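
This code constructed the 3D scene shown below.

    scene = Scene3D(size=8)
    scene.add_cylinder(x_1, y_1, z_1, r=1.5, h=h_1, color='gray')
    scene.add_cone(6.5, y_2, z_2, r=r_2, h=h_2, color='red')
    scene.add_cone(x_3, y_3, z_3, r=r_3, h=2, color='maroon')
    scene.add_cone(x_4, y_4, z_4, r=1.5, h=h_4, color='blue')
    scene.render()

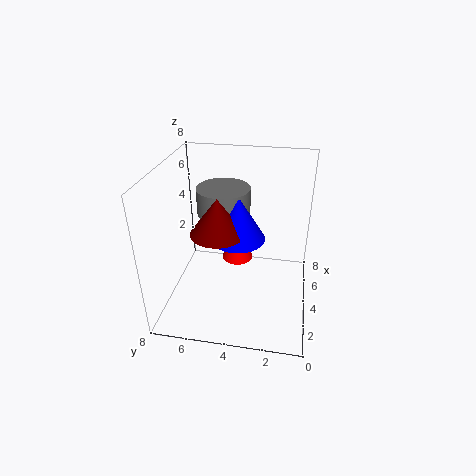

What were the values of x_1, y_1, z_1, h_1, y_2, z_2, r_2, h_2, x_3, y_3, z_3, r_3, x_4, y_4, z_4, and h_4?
x_1 = 5; y_1 = 5; z_1 = 5; h_1 = 1.5; y_2 = 4.5; z_2 = 1; r_2 = 1; h_2 = 2.5; x_3 = 3.5; y_3 = 5; z_3 = 4.5; r_3 = 1.5; x_4 = 4; y_4 = 4; z_4 = 4; h_4 = 2.5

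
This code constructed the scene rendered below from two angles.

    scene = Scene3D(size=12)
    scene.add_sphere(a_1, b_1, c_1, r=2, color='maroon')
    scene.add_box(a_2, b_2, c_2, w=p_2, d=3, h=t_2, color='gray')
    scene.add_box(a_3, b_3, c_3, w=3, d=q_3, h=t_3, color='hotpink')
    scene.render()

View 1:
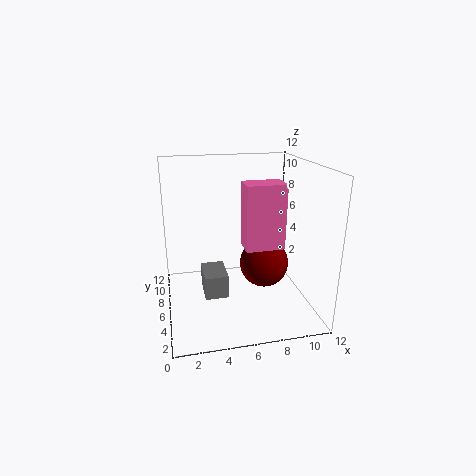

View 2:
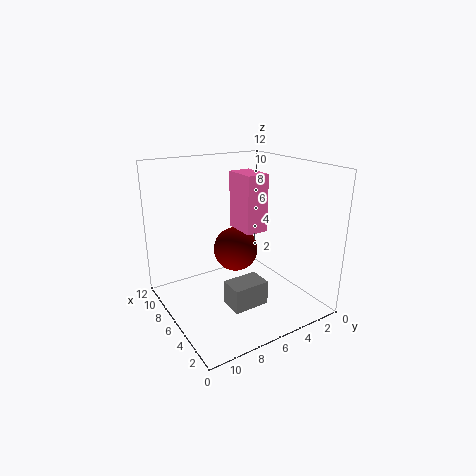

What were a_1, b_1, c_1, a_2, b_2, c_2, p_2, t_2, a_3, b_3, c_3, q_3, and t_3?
a_1 = 8, b_1 = 5, c_1 = 4, a_2 = 3, b_2 = 5, c_2 = 1, p_2 = 2, t_2 = 2, a_3 = 6, b_3 = 3, c_3 = 6, q_3 = 2, t_3 = 5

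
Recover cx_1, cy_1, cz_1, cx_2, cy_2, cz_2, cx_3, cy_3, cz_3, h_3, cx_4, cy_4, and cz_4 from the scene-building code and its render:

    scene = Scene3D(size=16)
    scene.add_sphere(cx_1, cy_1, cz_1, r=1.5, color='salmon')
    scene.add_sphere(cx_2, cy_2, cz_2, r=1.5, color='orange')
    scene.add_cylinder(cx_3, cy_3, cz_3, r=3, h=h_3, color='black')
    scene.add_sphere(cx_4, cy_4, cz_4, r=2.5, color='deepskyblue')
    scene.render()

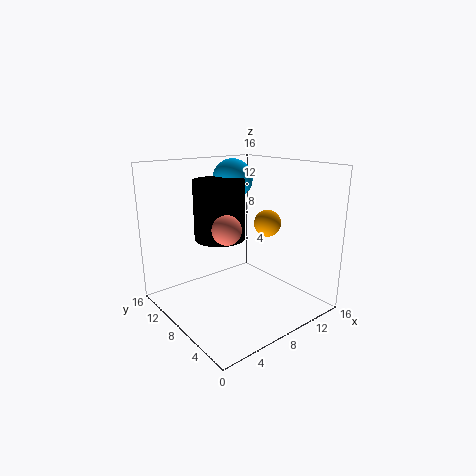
cx_1 = 5, cy_1 = 6, cz_1 = 10, cx_2 = 11, cy_2 = 6.5, cz_2 = 9.5, cx_3 = 8, cy_3 = 11.5, cz_3 = 7, h_3 = 7, cx_4 = 11.5, cy_4 = 13.5, cz_4 = 13.5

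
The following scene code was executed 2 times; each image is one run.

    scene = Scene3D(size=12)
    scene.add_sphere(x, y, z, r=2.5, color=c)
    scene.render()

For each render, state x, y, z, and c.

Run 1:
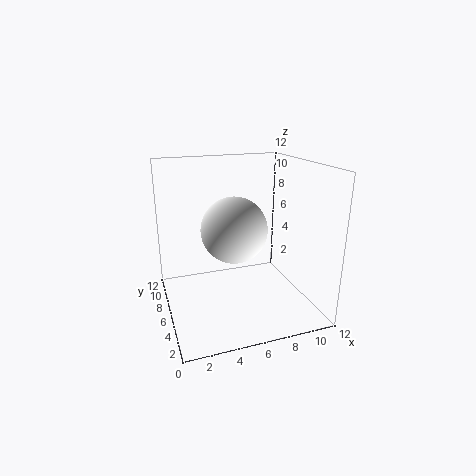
x = 5, y = 4, z = 7.5, c = 'white'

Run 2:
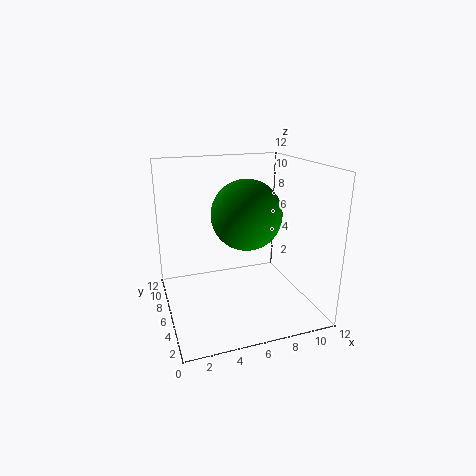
x = 5.5, y = 2.75, z = 9, c = 'green'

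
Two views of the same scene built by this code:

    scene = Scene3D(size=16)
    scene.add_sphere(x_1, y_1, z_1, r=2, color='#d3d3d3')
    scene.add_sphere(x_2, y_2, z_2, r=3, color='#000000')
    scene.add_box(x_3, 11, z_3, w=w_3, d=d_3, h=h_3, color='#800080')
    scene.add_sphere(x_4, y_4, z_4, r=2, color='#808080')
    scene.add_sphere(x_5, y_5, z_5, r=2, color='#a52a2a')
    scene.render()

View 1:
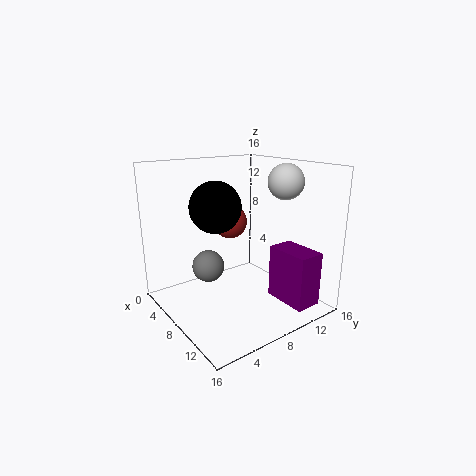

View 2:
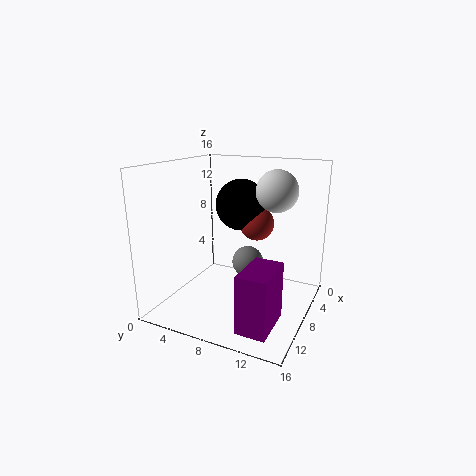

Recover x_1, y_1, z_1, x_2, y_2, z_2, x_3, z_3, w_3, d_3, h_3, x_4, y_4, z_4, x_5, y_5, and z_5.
x_1 = 10
y_1 = 13
z_1 = 14
x_2 = 5
y_2 = 7
z_2 = 11
x_3 = 10
z_3 = 1
w_3 = 5
d_3 = 3
h_3 = 6
x_4 = 3
y_4 = 7
z_4 = 3
x_5 = 5
y_5 = 9
z_5 = 9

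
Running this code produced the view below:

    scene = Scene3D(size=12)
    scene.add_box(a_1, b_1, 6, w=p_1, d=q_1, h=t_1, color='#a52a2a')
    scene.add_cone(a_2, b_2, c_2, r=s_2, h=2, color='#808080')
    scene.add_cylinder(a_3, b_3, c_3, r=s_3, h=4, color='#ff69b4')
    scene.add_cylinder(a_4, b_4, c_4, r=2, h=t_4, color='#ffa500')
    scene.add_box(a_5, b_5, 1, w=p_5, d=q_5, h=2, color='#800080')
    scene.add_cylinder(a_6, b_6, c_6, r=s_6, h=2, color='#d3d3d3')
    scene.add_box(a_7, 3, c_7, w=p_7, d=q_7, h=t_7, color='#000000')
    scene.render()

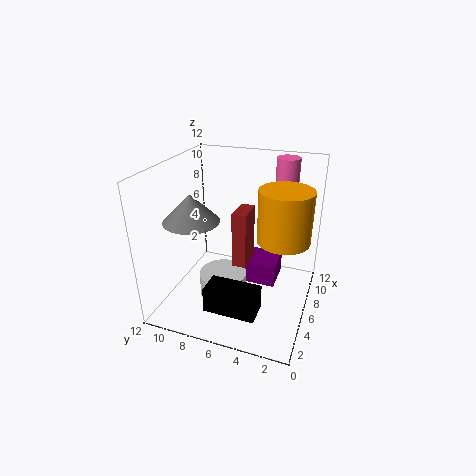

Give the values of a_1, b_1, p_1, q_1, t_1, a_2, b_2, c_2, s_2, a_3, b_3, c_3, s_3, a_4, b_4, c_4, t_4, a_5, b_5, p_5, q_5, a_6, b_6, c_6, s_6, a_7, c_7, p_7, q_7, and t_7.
a_1 = 2
b_1 = 4
p_1 = 2
q_1 = 1
t_1 = 4
a_2 = 2
b_2 = 8
c_2 = 9
s_2 = 2
a_3 = 10
b_3 = 3
c_3 = 8
s_3 = 1
a_4 = 5
b_4 = 2
c_4 = 7
t_4 = 4
a_5 = 7
b_5 = 3
p_5 = 3
q_5 = 3
a_6 = 5
b_6 = 7
c_6 = 1
s_6 = 2
a_7 = 1
c_7 = 2
p_7 = 2
q_7 = 4
t_7 = 2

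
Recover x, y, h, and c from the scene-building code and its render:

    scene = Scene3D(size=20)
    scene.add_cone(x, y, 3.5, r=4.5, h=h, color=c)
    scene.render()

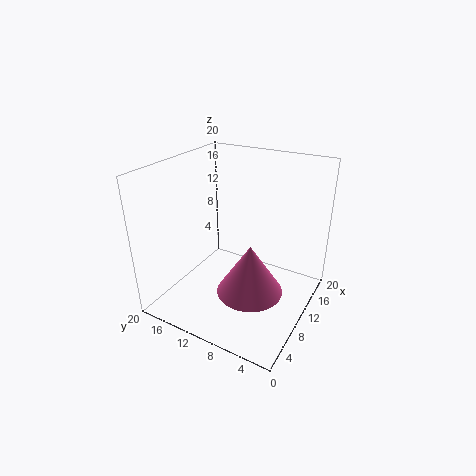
x = 8
y = 7
h = 7
c = 'hotpink'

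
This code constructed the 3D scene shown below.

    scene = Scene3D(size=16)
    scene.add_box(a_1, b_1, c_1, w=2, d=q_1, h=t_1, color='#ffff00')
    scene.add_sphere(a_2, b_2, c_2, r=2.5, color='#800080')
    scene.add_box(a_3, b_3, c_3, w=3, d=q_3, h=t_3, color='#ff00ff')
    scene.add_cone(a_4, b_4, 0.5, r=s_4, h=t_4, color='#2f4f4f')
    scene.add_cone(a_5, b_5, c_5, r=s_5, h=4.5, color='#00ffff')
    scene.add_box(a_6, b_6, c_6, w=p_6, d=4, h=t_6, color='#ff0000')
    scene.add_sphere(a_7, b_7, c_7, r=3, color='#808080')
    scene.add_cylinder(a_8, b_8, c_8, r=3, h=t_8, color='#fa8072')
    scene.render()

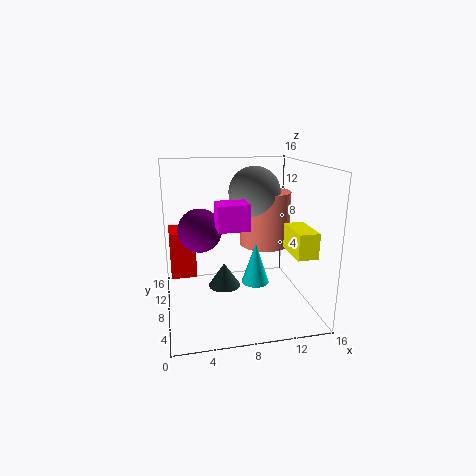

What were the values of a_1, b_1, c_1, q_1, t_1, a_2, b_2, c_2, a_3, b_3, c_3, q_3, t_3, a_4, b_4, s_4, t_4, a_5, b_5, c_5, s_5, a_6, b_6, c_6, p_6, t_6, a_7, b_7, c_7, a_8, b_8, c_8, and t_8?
a_1 = 12
b_1 = 0.5
c_1 = 8
q_1 = 4
t_1 = 2.5
a_2 = 4
b_2 = 10
c_2 = 8.5
a_3 = 5
b_3 = 2.5
c_3 = 10.5
q_3 = 2.5
t_3 = 2.5
a_4 = 7
b_4 = 11.5
s_4 = 2
t_4 = 3
a_5 = 9.5
b_5 = 6
c_5 = 3.5
s_5 = 1.5
a_6 = 0.5
b_6 = 10.5
c_6 = 2.5
p_6 = 3
t_6 = 5.5
a_7 = 10.5
b_7 = 10.5
c_7 = 12.5
a_8 = 12
b_8 = 11
c_8 = 6
t_8 = 6.5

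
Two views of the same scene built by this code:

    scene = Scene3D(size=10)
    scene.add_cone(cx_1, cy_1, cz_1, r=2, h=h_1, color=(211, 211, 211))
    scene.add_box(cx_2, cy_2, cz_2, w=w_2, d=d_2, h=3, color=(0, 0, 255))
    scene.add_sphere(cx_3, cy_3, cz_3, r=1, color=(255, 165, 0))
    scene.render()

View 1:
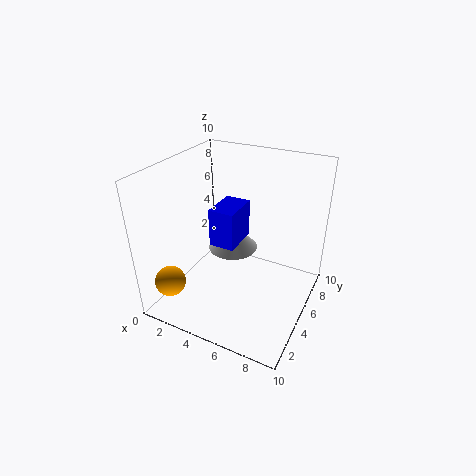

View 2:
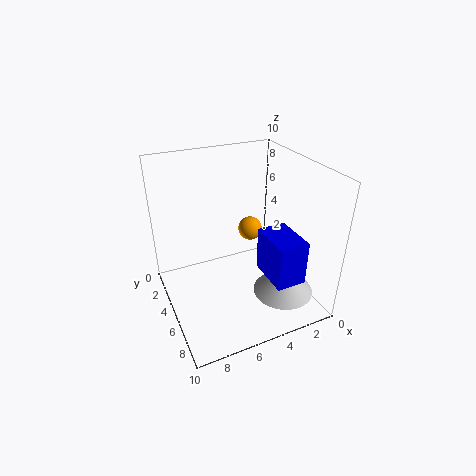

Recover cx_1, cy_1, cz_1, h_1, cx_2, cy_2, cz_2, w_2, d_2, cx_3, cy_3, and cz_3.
cx_1 = 3, cy_1 = 8, cz_1 = 2, h_1 = 2, cx_2 = 2, cy_2 = 6, cz_2 = 3, w_2 = 2, d_2 = 3, cx_3 = 2, cy_3 = 1, cz_3 = 3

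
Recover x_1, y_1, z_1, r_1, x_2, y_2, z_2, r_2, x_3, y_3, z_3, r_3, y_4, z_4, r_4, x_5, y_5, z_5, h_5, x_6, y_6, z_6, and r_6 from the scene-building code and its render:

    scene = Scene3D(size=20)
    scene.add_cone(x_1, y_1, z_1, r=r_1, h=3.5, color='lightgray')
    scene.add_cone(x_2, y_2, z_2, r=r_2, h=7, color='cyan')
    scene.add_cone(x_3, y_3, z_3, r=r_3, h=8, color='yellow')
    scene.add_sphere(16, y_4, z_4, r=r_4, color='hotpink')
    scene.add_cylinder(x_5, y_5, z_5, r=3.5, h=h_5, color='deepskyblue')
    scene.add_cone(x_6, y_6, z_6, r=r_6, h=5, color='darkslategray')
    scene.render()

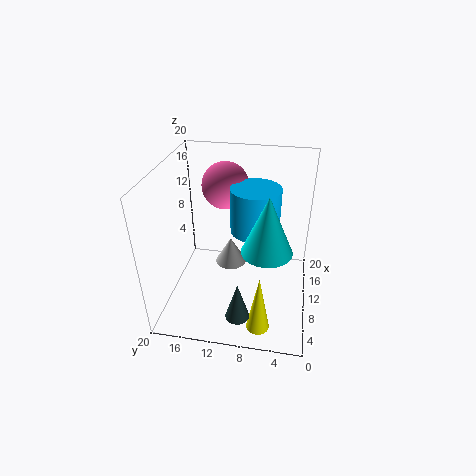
x_1 = 7.5
y_1 = 10.5
z_1 = 8
r_1 = 2
x_2 = 4
y_2 = 5.5
z_2 = 12.5
r_2 = 3
x_3 = 2.5
y_3 = 6
z_3 = 1.5
r_3 = 1.5
y_4 = 13
z_4 = 15
r_4 = 3.5
x_5 = 12.5
y_5 = 8
z_5 = 10
h_5 = 6.5
x_6 = 1.5
y_6 = 8.5
z_6 = 4
r_6 = 1.5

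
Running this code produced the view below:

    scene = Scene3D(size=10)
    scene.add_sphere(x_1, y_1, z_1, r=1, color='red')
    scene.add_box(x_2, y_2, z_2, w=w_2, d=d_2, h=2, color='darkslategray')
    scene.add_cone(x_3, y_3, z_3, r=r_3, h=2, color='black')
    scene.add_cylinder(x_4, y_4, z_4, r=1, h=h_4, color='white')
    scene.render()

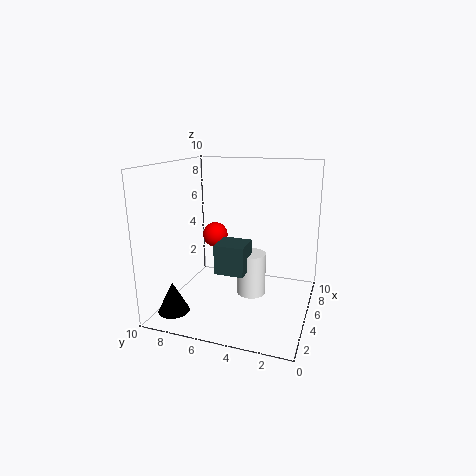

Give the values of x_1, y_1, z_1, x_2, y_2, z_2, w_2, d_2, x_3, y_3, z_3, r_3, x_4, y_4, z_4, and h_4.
x_1 = 8
y_1 = 8
z_1 = 4
x_2 = 3
y_2 = 4
z_2 = 3
w_2 = 2
d_2 = 2
x_3 = 1
y_3 = 8
z_3 = 1
r_3 = 1
x_4 = 5
y_4 = 4
z_4 = 1
h_4 = 3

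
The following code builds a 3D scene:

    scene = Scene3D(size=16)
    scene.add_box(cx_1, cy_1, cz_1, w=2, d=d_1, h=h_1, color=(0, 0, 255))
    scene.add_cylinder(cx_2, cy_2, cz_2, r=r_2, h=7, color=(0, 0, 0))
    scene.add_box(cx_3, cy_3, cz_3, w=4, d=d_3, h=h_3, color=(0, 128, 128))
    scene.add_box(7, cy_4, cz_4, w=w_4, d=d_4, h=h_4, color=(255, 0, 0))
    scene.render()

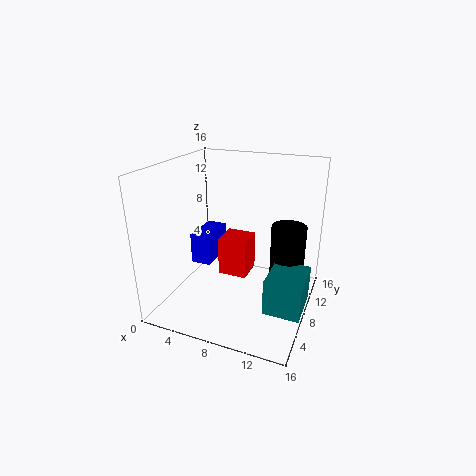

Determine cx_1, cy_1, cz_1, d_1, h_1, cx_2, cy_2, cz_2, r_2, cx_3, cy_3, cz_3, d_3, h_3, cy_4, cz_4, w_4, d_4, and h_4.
cx_1 = 5
cy_1 = 3
cz_1 = 7
d_1 = 4
h_1 = 3
cx_2 = 13
cy_2 = 11
cz_2 = 2
r_2 = 2
cx_3 = 12
cy_3 = 5
cz_3 = 1
d_3 = 5
h_3 = 4
cy_4 = 5
cz_4 = 5
w_4 = 3
d_4 = 3
h_4 = 4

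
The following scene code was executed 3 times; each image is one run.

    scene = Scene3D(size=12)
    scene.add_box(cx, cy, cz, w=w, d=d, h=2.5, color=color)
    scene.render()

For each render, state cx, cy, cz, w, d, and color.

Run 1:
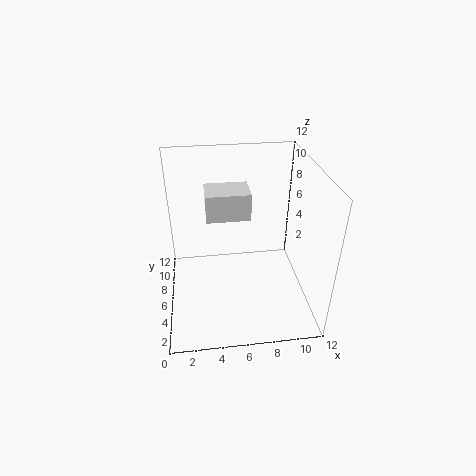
cx = 3.5; cy = 8.25; cz = 6.25; w = 4; d = 3; color = 'white'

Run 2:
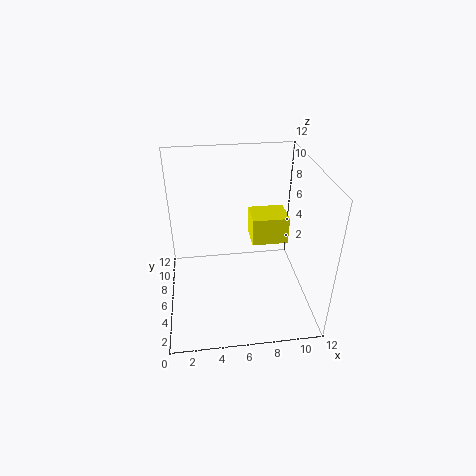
cx = 7.5; cy = 7.25; cz = 4.25; w = 3.25; d = 2.75; color = 'yellow'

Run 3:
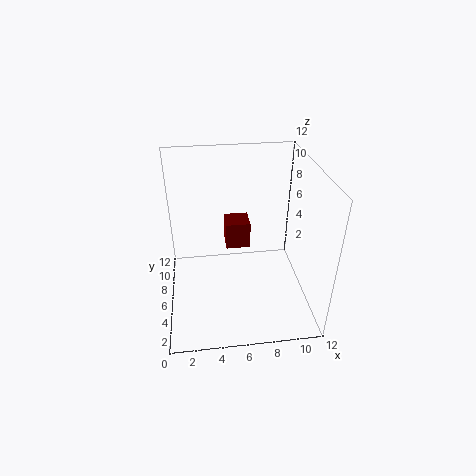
cx = 5.25; cy = 8.5; cz = 3.25; w = 2.25; d = 2.25; color = 'maroon'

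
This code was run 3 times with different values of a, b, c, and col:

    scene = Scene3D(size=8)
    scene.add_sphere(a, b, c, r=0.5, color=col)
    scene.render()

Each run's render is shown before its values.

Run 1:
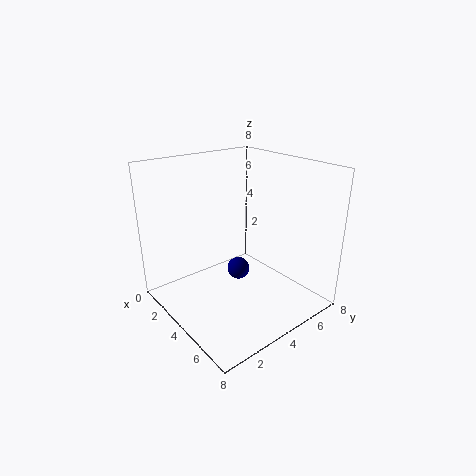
a = 6.5, b = 2, c = 4, col = 'navy'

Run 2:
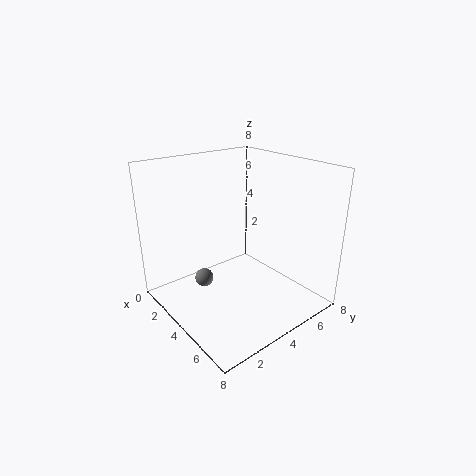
a = 3.5, b = 2, c = 2, col = 'gray'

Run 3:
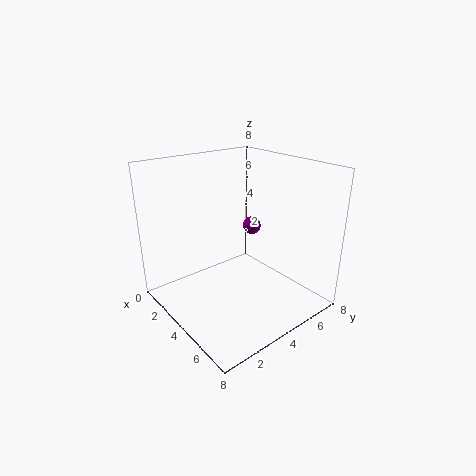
a = 4, b = 5, c = 4.5, col = 'purple'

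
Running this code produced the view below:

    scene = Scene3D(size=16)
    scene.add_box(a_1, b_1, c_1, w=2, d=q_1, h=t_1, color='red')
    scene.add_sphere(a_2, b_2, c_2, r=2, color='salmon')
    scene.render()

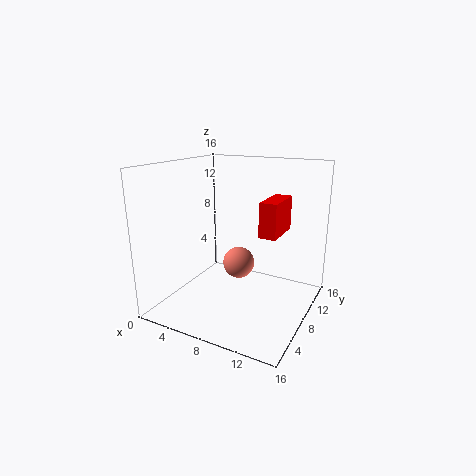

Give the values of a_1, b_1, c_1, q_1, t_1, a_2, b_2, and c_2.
a_1 = 10
b_1 = 9
c_1 = 8
q_1 = 5
t_1 = 4
a_2 = 6
b_2 = 12
c_2 = 3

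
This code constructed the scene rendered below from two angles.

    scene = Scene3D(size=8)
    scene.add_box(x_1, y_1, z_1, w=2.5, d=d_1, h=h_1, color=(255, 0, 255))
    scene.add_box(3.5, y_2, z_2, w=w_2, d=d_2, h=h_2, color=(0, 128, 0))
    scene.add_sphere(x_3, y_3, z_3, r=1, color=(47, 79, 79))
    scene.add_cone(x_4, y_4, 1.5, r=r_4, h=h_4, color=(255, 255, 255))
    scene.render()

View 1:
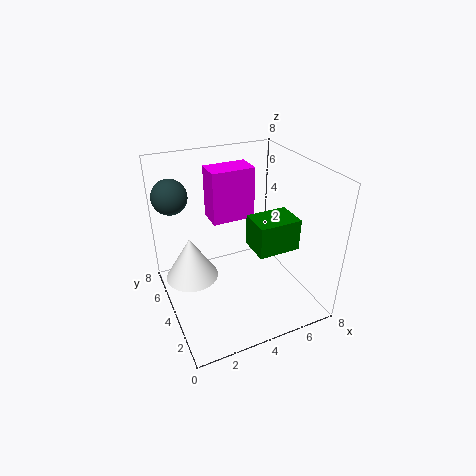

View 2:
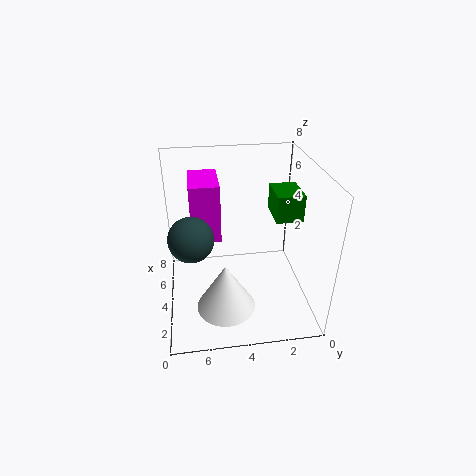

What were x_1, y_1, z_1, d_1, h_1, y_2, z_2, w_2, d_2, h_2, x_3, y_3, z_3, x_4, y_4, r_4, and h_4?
x_1 = 3; y_1 = 5; z_1 = 4.5; d_1 = 1.5; h_1 = 3; y_2 = 0.5; z_2 = 5; w_2 = 2; d_2 = 1.5; h_2 = 1.5; x_3 = 1; y_3 = 6.5; z_3 = 6; x_4 = 1.5; y_4 = 5; r_4 = 1.5; h_4 = 2.5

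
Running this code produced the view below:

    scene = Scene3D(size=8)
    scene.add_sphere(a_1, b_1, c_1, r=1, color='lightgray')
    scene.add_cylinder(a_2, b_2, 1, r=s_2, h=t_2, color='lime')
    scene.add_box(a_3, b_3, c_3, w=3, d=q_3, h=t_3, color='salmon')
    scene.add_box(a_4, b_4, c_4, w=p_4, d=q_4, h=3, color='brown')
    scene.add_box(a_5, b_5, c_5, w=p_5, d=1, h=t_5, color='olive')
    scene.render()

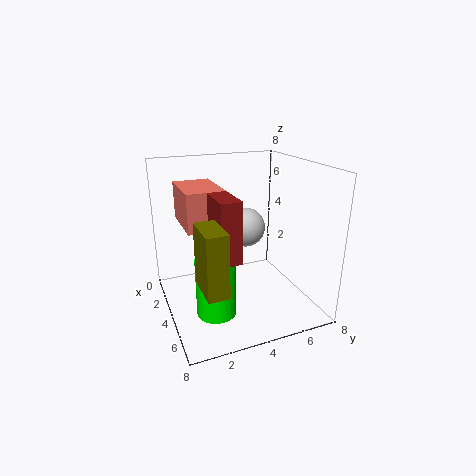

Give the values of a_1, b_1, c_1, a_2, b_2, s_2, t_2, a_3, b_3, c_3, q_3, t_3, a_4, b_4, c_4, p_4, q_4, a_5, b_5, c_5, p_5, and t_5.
a_1 = 5, b_1 = 4, c_1 = 5, a_2 = 6, b_2 = 2, s_2 = 1, t_2 = 3, a_3 = 2, b_3 = 1, c_3 = 5, q_3 = 2, t_3 = 2, a_4 = 5, b_4 = 2, c_4 = 4, p_4 = 2, q_4 = 1, a_5 = 6, b_5 = 1, c_5 = 3, p_5 = 2, t_5 = 3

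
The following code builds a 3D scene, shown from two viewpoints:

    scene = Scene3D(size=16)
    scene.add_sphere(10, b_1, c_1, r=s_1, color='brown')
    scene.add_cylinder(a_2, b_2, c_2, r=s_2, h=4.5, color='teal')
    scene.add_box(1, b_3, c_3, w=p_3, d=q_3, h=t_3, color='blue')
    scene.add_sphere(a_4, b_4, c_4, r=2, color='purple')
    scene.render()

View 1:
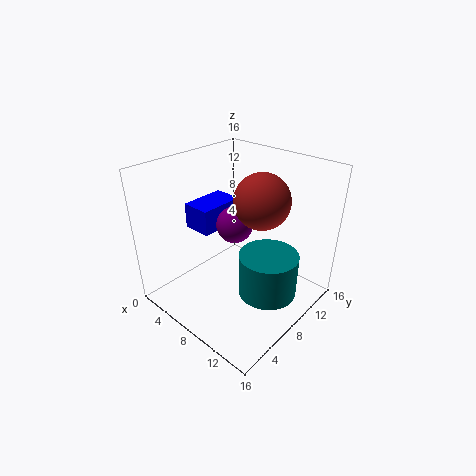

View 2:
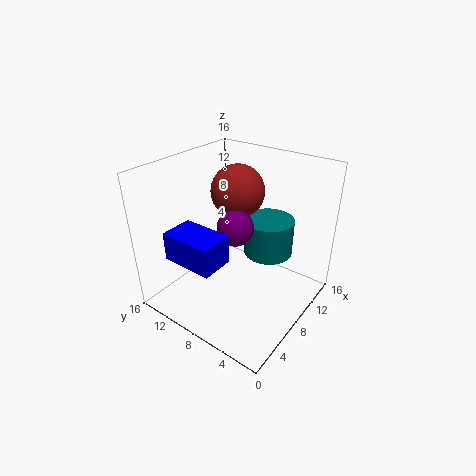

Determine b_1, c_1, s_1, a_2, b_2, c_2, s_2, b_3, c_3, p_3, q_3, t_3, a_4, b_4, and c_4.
b_1 = 9.5; c_1 = 12.5; s_1 = 3; a_2 = 13; b_2 = 7; c_2 = 4; s_2 = 3; b_3 = 6.5; c_3 = 7.5; p_3 = 3.5; q_3 = 5.5; t_3 = 3; a_4 = 7.5; b_4 = 8; c_4 = 9.5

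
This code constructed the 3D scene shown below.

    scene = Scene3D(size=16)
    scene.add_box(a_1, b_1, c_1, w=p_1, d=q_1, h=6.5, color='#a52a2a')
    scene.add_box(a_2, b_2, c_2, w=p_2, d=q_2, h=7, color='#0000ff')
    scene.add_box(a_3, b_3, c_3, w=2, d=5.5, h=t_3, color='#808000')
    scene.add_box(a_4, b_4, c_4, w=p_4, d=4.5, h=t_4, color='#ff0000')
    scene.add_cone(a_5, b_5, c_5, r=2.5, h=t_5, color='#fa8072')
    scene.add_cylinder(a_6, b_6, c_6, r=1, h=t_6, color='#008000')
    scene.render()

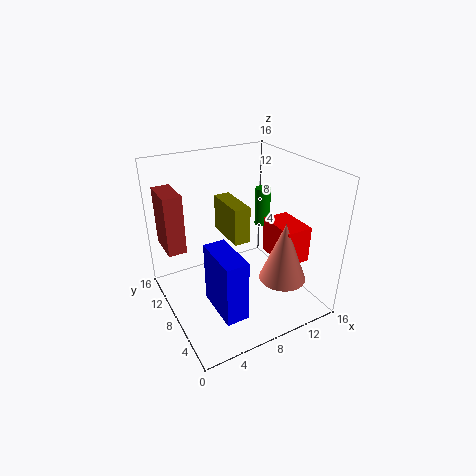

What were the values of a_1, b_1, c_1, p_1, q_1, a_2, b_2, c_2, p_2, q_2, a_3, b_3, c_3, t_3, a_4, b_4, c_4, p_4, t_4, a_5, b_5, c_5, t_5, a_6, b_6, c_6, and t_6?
a_1 = 0.5; b_1 = 9.5; c_1 = 7; p_1 = 2; q_1 = 4; a_2 = 4; b_2 = 3; c_2 = 1; p_2 = 2.5; q_2 = 5.5; a_3 = 8.5; b_3 = 9.5; c_3 = 6; t_3 = 4.5; a_4 = 11; b_4 = 3; c_4 = 6; p_4 = 3; t_4 = 4; a_5 = 11; b_5 = 3.5; c_5 = 4.5; t_5 = 6.5; a_6 = 14.5; b_6 = 13; c_6 = 6; t_6 = 5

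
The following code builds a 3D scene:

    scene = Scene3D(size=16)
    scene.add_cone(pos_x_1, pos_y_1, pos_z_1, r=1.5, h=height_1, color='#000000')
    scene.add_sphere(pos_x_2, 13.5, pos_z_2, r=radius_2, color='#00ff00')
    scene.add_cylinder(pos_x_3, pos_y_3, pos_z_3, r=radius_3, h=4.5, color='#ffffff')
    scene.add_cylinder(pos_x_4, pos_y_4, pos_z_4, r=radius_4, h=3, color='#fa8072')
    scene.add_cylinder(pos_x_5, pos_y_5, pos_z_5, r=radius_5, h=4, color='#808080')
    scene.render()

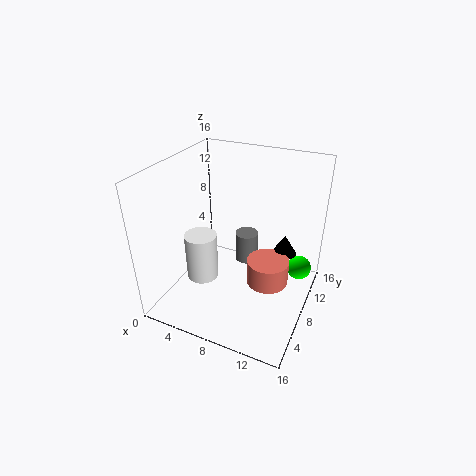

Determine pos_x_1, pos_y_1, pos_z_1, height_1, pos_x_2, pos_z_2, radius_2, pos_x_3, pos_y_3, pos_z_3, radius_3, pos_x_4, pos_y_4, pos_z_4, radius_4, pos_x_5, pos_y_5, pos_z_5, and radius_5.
pos_x_1 = 12
pos_y_1 = 13
pos_z_1 = 4
height_1 = 2.5
pos_x_2 = 14
pos_z_2 = 2
radius_2 = 1.5
pos_x_3 = 7
pos_y_3 = 2
pos_z_3 = 7
radius_3 = 1.5
pos_x_4 = 11
pos_y_4 = 10
pos_z_4 = 1.5
radius_4 = 2.5
pos_x_5 = 6.5
pos_y_5 = 14
pos_z_5 = 1
radius_5 = 1.5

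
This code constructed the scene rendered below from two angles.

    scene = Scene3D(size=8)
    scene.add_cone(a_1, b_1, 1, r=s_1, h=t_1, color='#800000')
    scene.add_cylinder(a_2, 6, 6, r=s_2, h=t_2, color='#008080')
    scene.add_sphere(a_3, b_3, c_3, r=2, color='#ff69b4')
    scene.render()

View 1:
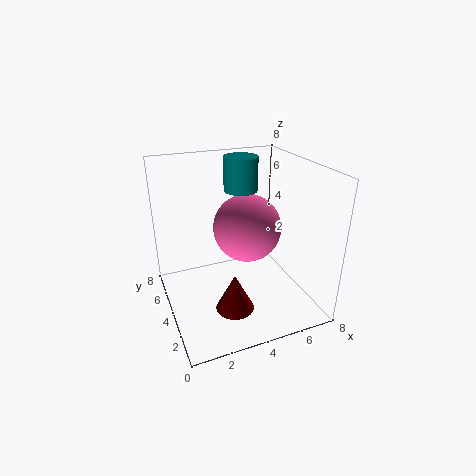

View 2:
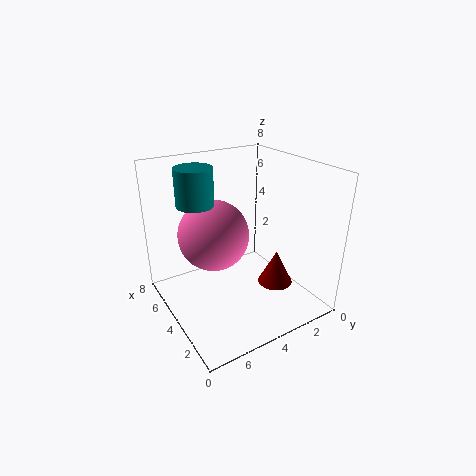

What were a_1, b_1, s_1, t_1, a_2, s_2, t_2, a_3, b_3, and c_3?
a_1 = 3, b_1 = 2, s_1 = 1, t_1 = 2, a_2 = 5, s_2 = 1, t_2 = 2, a_3 = 5, b_3 = 5, c_3 = 4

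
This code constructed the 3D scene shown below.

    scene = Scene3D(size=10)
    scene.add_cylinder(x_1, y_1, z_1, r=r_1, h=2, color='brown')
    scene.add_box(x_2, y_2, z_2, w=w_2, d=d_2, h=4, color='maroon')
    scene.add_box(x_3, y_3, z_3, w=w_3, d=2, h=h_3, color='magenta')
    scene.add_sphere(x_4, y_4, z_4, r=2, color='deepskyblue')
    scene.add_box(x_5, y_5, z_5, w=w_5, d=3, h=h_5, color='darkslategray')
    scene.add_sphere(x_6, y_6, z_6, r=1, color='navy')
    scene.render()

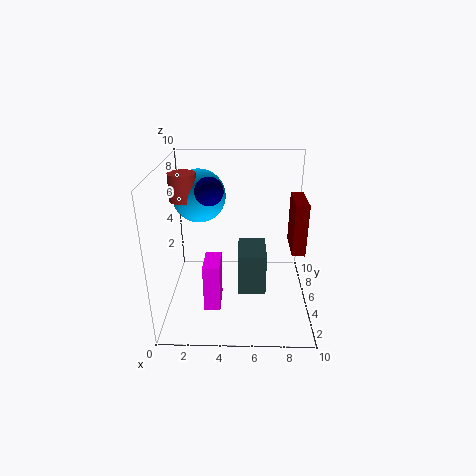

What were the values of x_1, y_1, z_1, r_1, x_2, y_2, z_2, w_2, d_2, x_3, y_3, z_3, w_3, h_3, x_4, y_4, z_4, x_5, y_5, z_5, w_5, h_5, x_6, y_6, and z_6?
x_1 = 1; y_1 = 7; z_1 = 7; r_1 = 1; x_2 = 9; y_2 = 6; z_2 = 3; w_2 = 1; d_2 = 3; x_3 = 3; y_3 = 1; z_3 = 2; w_3 = 1; h_3 = 3; x_4 = 2; y_4 = 8; z_4 = 7; x_5 = 5; y_5 = 4; z_5 = 1; w_5 = 2; h_5 = 3; x_6 = 3; y_6 = 6; z_6 = 8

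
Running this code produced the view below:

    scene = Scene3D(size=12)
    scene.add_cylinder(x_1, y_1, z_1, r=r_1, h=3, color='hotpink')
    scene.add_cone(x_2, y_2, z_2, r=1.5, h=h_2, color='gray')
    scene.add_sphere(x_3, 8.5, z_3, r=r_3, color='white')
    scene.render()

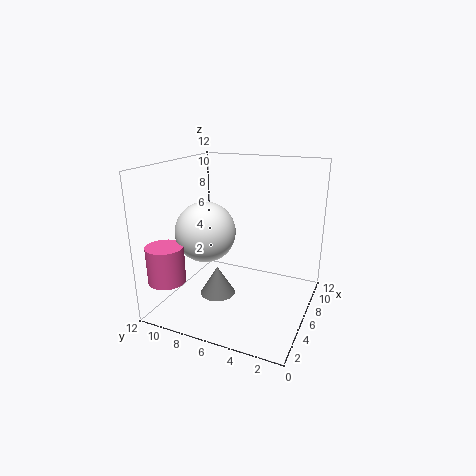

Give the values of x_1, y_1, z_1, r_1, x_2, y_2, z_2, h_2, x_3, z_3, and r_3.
x_1 = 2; y_1 = 10.5; z_1 = 3; r_1 = 1.5; x_2 = 5; y_2 = 7.5; z_2 = 1; h_2 = 2.5; x_3 = 5; z_3 = 6.5; r_3 = 2.5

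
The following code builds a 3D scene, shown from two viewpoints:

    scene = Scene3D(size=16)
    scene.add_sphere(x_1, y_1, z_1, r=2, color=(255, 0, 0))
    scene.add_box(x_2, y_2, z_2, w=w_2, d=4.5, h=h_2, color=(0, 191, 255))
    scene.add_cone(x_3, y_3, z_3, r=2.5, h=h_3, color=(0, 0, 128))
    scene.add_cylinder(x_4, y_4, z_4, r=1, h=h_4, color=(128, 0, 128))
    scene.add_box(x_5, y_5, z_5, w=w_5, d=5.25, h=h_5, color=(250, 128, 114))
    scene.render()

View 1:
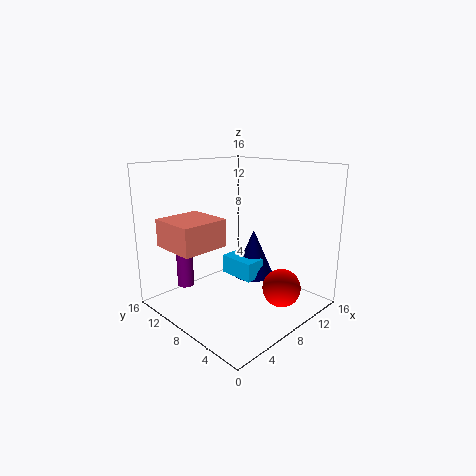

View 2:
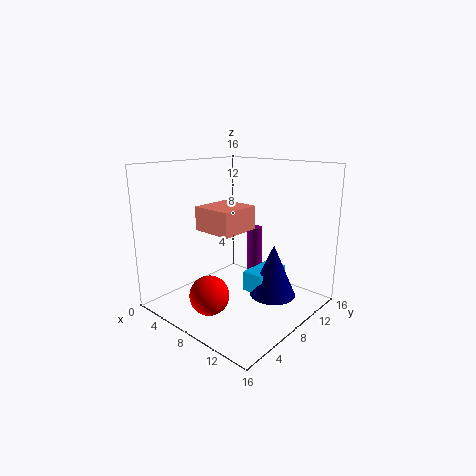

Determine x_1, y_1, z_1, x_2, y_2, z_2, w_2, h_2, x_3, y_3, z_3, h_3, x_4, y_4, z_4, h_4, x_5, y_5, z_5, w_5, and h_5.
x_1 = 9; y_1 = 2.5; z_1 = 3.5; x_2 = 9.25; y_2 = 7.5; z_2 = 2.25; w_2 = 2.5; h_2 = 2.25; x_3 = 12; y_3 = 9.25; z_3 = 2; h_3 = 5.75; x_4 = 5.25; y_4 = 14.5; z_4 = 1; h_4 = 6.25; x_5 = 1; y_5 = 8; z_5 = 7.5; w_5 = 5.25; h_5 = 3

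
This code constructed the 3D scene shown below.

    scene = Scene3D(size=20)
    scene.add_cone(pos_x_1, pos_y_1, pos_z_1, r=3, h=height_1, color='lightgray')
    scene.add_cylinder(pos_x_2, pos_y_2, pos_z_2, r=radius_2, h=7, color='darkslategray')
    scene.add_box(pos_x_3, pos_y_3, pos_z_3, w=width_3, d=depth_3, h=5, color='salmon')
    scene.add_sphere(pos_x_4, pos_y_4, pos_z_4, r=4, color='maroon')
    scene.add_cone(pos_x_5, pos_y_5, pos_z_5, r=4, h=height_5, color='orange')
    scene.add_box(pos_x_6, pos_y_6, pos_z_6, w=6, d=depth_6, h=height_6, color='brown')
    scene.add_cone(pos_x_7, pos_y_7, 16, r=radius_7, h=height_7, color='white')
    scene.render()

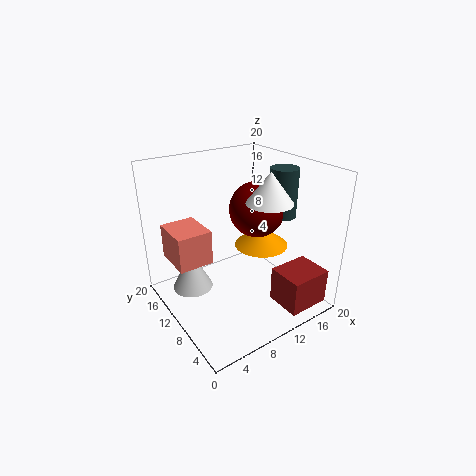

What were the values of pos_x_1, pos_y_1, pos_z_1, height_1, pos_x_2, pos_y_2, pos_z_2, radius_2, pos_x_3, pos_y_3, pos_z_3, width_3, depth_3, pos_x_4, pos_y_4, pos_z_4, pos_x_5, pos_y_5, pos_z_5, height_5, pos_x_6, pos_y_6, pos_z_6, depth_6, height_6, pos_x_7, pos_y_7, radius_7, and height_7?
pos_x_1 = 5, pos_y_1 = 15, pos_z_1 = 1, height_1 = 6, pos_x_2 = 17, pos_y_2 = 9, pos_z_2 = 12, radius_2 = 2, pos_x_3 = 2, pos_y_3 = 12, pos_z_3 = 6, width_3 = 5, depth_3 = 6, pos_x_4 = 14, pos_y_4 = 11, pos_z_4 = 13, pos_x_5 = 15, pos_y_5 = 11, pos_z_5 = 7, height_5 = 3, pos_x_6 = 13, pos_y_6 = 1, pos_z_6 = 1, depth_6 = 5, height_6 = 5, pos_x_7 = 12, pos_y_7 = 6, radius_7 = 3, height_7 = 4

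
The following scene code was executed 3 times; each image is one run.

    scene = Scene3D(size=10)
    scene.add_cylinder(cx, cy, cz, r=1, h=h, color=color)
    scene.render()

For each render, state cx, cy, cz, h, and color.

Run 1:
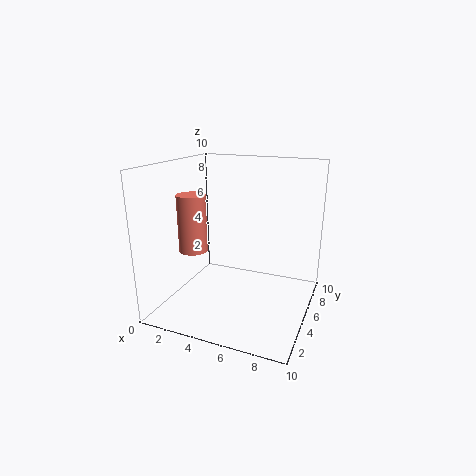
cx = 2, cy = 4, cz = 4, h = 4, color = 'salmon'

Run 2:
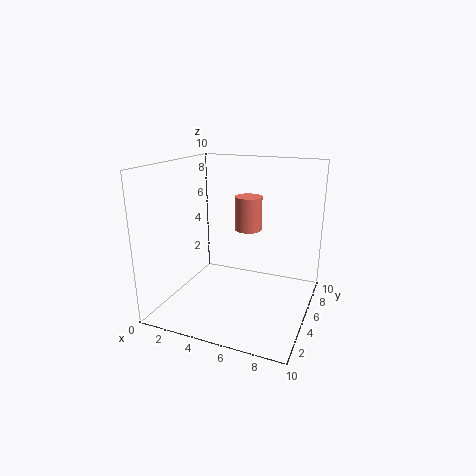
cx = 5, cy = 7, cz = 5, h = 2.5, color = 'salmon'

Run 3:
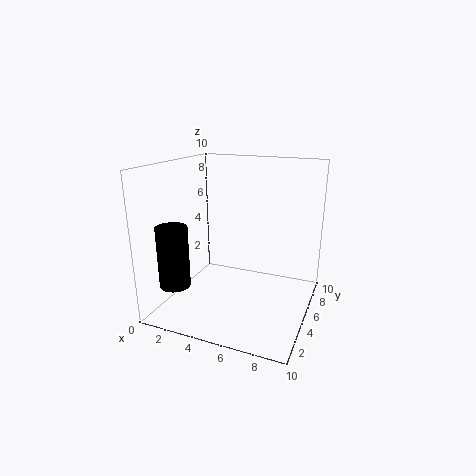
cx = 2, cy = 1.5, cz = 2.5, h = 4, color = 'black'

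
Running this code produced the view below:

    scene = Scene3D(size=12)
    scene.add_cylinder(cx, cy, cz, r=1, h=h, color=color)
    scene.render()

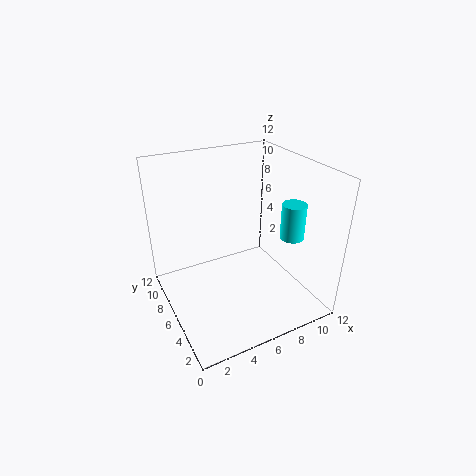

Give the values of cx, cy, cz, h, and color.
cx = 10
cy = 4
cz = 6
h = 3
color = 'cyan'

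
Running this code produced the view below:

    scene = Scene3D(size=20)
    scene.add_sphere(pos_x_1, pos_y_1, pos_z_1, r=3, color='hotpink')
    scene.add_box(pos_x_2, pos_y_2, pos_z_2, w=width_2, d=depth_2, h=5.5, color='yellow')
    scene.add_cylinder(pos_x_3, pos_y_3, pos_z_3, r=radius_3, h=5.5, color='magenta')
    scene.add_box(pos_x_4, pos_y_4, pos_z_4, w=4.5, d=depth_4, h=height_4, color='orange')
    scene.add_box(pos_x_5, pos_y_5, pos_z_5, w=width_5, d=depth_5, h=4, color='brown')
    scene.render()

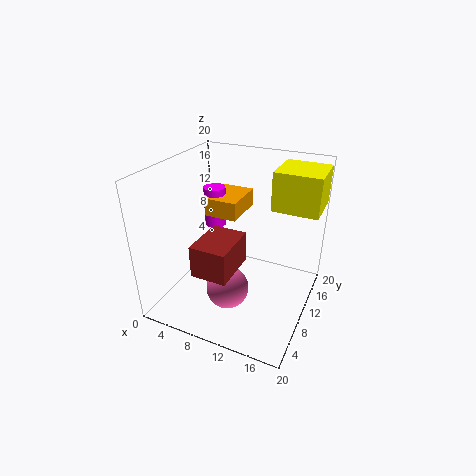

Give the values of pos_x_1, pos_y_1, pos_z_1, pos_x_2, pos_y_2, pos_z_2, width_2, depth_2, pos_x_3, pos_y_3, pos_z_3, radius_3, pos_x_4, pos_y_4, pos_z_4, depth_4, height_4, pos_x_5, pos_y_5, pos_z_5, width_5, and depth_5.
pos_x_1 = 9.5; pos_y_1 = 7.5; pos_z_1 = 3; pos_x_2 = 13.5; pos_y_2 = 13; pos_z_2 = 13.5; width_2 = 6.5; depth_2 = 6.5; pos_x_3 = 6; pos_y_3 = 11; pos_z_3 = 11; radius_3 = 1.5; pos_x_4 = 5.5; pos_y_4 = 9; pos_z_4 = 13; depth_4 = 6; height_4 = 2.5; pos_x_5 = 8; pos_y_5 = 1; pos_z_5 = 9; width_5 = 4.5; depth_5 = 6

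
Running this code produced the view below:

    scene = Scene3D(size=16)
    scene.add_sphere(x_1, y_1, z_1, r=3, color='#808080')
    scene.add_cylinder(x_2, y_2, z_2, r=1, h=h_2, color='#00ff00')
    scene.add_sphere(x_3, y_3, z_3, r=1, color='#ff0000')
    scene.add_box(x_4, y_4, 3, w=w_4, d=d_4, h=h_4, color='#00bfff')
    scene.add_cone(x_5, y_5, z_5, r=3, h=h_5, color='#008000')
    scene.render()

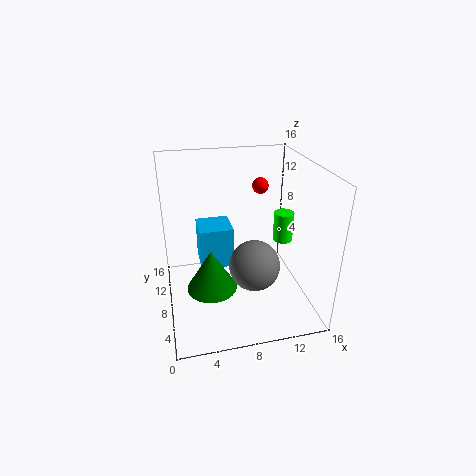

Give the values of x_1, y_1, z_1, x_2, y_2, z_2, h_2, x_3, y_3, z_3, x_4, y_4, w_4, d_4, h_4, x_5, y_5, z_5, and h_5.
x_1 = 10, y_1 = 8, z_1 = 4, x_2 = 12, y_2 = 5, z_2 = 9, h_2 = 3, x_3 = 12, y_3 = 13, z_3 = 12, x_4 = 4, y_4 = 10, w_4 = 4, d_4 = 4, h_4 = 5, x_5 = 5, y_5 = 9, z_5 = 1, h_5 = 5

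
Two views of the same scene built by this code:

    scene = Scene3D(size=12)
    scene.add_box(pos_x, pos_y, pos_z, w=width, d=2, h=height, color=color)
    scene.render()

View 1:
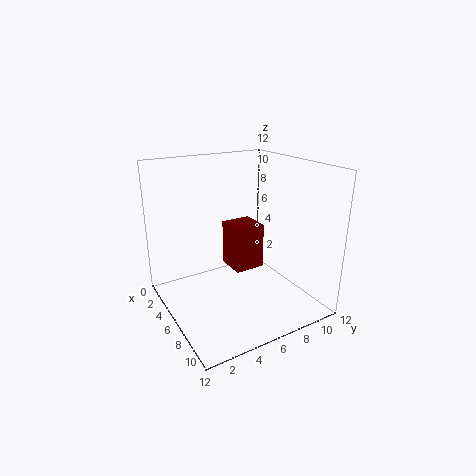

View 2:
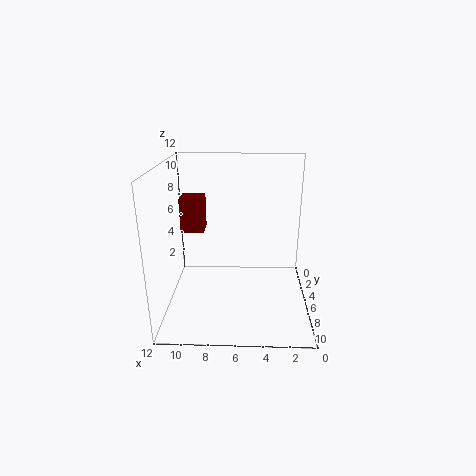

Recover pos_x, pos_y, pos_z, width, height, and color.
pos_x = 9, pos_y = 3, pos_z = 6, width = 2, height = 3, color = 'maroon'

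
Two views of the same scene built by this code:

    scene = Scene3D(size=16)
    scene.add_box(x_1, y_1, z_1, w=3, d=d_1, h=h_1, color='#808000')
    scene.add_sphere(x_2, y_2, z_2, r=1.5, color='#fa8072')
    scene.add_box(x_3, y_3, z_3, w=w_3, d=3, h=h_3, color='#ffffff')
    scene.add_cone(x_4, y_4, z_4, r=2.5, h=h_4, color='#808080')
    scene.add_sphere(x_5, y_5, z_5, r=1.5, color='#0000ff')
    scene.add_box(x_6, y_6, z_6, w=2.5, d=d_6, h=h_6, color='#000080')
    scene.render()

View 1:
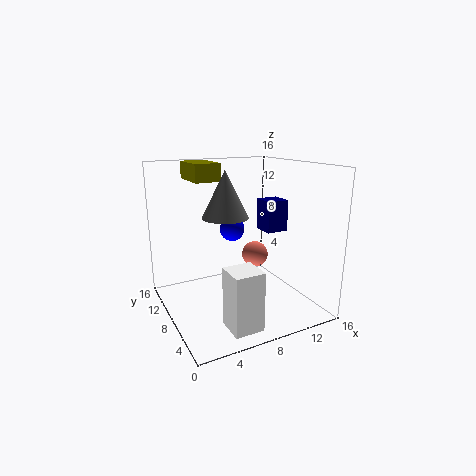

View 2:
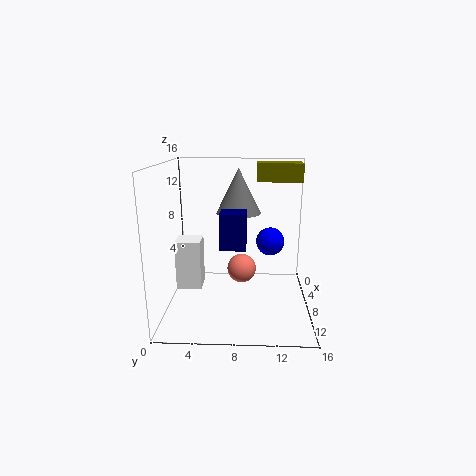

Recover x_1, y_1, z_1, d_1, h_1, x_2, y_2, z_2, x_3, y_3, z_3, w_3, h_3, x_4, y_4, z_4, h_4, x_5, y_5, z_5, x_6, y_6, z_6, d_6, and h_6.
x_1 = 4; y_1 = 10; z_1 = 14; d_1 = 5; h_1 = 2; x_2 = 10.5; y_2 = 8.5; z_2 = 5.5; x_3 = 4; y_3 = 0.5; z_3 = 1; w_3 = 3; h_3 = 6; x_4 = 6.5; y_4 = 8; z_4 = 10.5; h_4 = 5; x_5 = 9; y_5 = 11.5; z_5 = 8; x_6 = 11; y_6 = 6.5; z_6 = 8.5; d_6 = 2.5; h_6 = 3.5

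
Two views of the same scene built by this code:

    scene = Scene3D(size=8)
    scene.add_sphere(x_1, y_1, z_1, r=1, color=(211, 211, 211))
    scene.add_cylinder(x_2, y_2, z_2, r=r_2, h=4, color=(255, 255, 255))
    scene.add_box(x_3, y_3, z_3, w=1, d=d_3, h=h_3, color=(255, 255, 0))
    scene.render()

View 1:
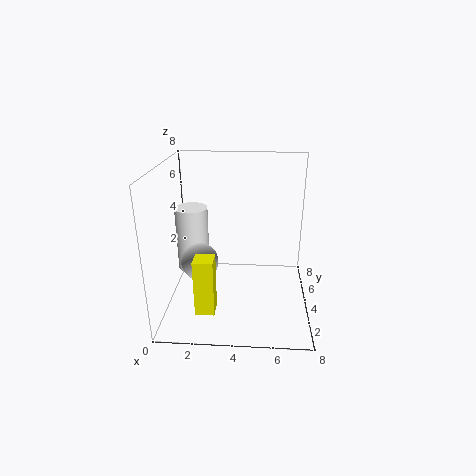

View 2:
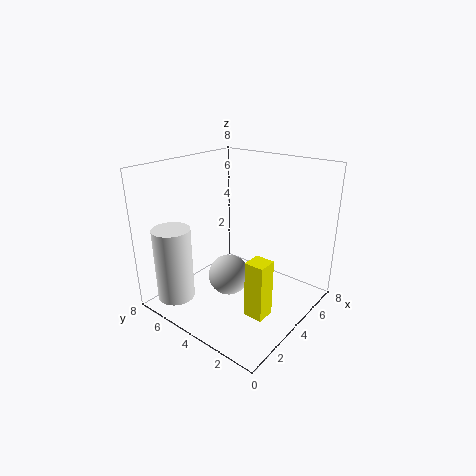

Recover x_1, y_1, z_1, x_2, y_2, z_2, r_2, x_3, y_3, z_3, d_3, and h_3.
x_1 = 2, y_1 = 3, z_1 = 3, x_2 = 1, y_2 = 6, z_2 = 1, r_2 = 1, x_3 = 2, y_3 = 1, z_3 = 1, d_3 = 1, h_3 = 3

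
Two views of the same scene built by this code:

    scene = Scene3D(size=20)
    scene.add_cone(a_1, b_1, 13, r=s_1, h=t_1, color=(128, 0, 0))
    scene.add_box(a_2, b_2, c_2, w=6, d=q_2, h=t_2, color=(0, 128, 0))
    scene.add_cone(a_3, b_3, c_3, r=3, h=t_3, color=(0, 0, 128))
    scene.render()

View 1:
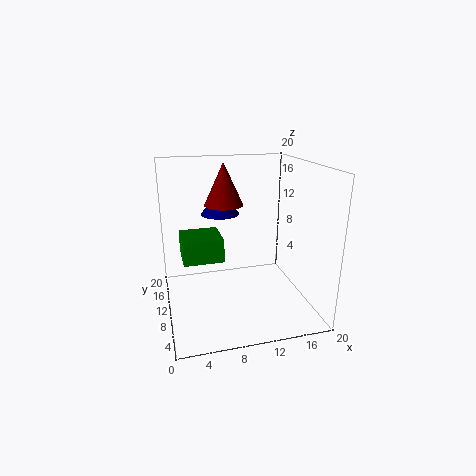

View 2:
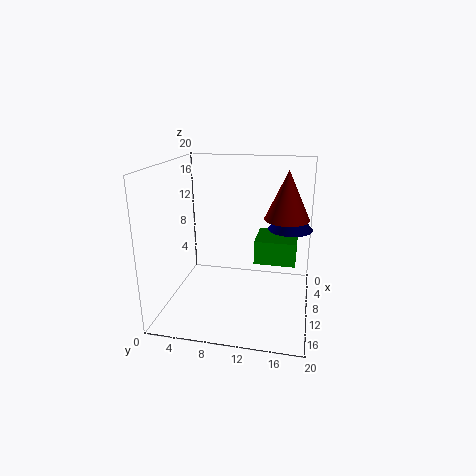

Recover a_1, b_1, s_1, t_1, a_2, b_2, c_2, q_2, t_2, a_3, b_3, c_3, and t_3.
a_1 = 9.5
b_1 = 16.5
s_1 = 3
t_1 = 6.5
a_2 = 2.5
b_2 = 12
c_2 = 5.5
q_2 = 6
t_2 = 3.5
a_3 = 9
b_3 = 17
c_3 = 11.5
t_3 = 3.5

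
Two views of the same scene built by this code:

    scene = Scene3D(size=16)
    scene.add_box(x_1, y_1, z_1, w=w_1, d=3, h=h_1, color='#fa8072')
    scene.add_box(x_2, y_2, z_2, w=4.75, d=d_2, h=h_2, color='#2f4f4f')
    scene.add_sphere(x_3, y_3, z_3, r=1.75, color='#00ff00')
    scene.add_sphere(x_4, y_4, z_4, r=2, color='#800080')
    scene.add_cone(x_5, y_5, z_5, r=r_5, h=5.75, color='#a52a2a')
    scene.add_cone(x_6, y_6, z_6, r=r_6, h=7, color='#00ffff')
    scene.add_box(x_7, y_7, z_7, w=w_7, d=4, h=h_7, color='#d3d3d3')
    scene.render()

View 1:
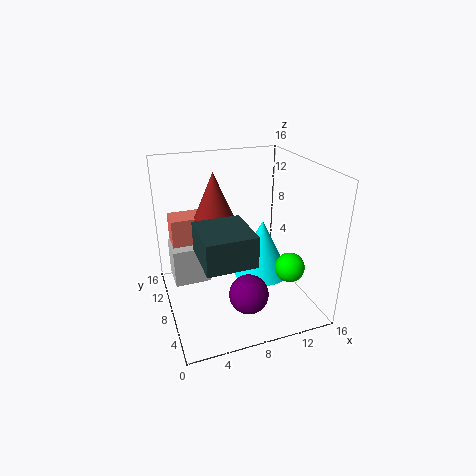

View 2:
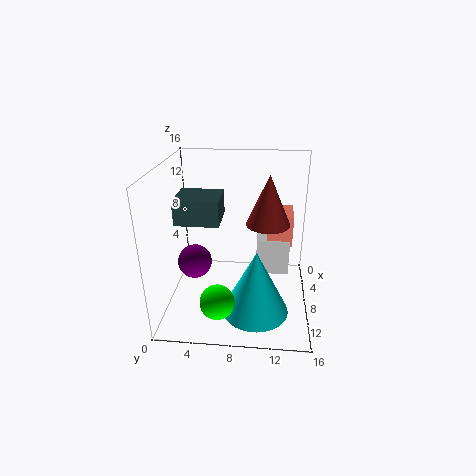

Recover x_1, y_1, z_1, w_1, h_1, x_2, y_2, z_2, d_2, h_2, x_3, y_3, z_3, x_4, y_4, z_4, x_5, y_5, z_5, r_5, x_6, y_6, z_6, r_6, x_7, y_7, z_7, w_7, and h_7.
x_1 = 1.25; y_1 = 11.25; z_1 = 5.5; w_1 = 3.75; h_1 = 4; x_2 = 2.5; y_2 = 0.5; z_2 = 8.75; d_2 = 5.25; h_2 = 3; x_3 = 14; y_3 = 6.5; z_3 = 3.75; x_4 = 7.25; y_4 = 2.75; z_4 = 4.25; x_5 = 6.25; y_5 = 11.25; z_5 = 9; r_5 = 2.5; x_6 = 12; y_6 = 10.25; z_6 = 1.5; r_6 = 3.5; x_7 = 1; y_7 = 10; z_7 = 1.75; w_7 = 4.25; h_7 = 4.5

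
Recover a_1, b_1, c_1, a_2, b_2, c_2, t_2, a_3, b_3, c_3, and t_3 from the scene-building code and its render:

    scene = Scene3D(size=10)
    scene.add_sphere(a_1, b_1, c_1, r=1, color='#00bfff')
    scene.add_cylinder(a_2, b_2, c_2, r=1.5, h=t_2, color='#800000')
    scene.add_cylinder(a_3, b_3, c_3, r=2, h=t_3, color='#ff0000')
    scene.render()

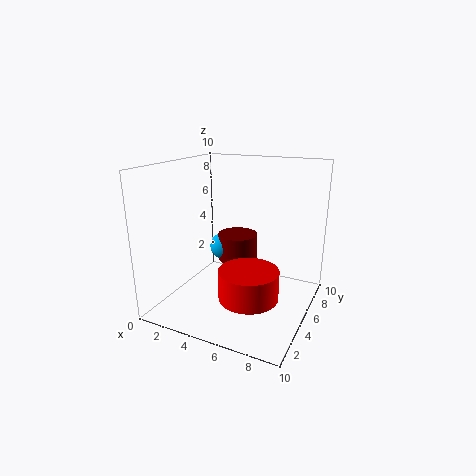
a_1 = 3
b_1 = 6.5
c_1 = 3.5
a_2 = 4
b_2 = 7
c_2 = 2.5
t_2 = 2
a_3 = 6.5
b_3 = 3.5
c_3 = 1.5
t_3 = 2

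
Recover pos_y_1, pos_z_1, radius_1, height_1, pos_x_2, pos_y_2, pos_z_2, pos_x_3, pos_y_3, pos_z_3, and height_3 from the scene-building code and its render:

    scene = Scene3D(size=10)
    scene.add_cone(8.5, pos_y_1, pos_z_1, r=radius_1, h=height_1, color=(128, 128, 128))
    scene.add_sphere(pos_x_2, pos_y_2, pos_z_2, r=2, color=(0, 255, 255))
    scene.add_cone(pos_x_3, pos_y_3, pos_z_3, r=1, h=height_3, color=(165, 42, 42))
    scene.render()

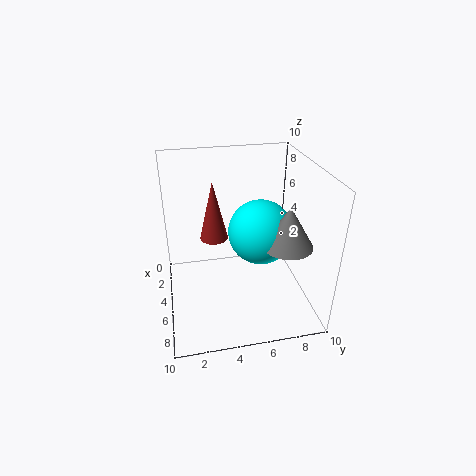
pos_y_1 = 7.25, pos_z_1 = 6.25, radius_1 = 1.5, height_1 = 2.5, pos_x_2 = 7, pos_y_2 = 6, pos_z_2 = 6.5, pos_x_3 = 3.75, pos_y_3 = 3.5, pos_z_3 = 4.5, height_3 = 4.25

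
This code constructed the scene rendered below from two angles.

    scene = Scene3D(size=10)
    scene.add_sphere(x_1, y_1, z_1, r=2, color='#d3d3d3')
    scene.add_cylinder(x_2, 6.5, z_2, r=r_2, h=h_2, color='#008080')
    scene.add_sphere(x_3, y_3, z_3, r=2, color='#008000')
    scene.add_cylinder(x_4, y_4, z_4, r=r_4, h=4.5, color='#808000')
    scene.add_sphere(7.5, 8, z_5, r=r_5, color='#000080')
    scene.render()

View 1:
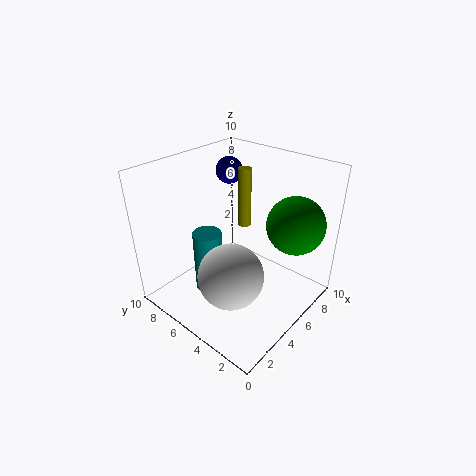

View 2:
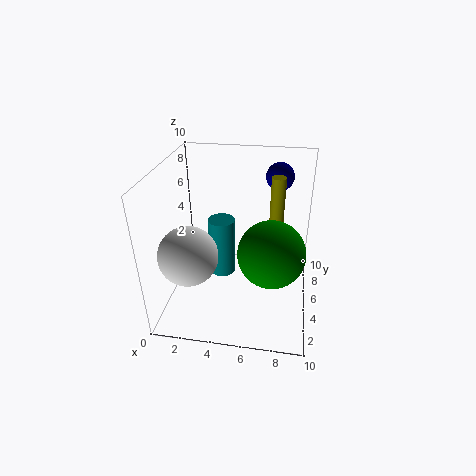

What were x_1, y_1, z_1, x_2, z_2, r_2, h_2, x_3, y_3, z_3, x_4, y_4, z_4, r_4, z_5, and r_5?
x_1 = 2
y_1 = 3
z_1 = 4.5
x_2 = 3.5
z_2 = 1
r_2 = 1
h_2 = 4.5
x_3 = 7.5
y_3 = 2
z_3 = 6
x_4 = 7.5
y_4 = 6.5
z_4 = 4.5
r_4 = 0.5
z_5 = 8.5
r_5 = 1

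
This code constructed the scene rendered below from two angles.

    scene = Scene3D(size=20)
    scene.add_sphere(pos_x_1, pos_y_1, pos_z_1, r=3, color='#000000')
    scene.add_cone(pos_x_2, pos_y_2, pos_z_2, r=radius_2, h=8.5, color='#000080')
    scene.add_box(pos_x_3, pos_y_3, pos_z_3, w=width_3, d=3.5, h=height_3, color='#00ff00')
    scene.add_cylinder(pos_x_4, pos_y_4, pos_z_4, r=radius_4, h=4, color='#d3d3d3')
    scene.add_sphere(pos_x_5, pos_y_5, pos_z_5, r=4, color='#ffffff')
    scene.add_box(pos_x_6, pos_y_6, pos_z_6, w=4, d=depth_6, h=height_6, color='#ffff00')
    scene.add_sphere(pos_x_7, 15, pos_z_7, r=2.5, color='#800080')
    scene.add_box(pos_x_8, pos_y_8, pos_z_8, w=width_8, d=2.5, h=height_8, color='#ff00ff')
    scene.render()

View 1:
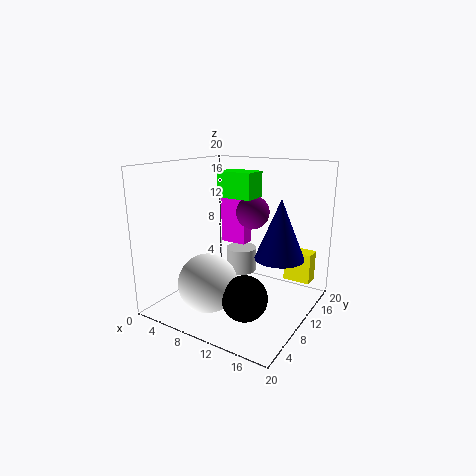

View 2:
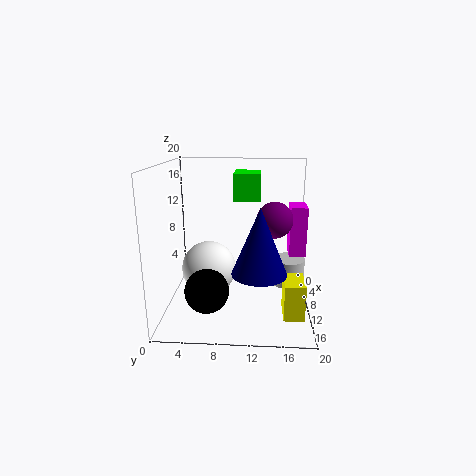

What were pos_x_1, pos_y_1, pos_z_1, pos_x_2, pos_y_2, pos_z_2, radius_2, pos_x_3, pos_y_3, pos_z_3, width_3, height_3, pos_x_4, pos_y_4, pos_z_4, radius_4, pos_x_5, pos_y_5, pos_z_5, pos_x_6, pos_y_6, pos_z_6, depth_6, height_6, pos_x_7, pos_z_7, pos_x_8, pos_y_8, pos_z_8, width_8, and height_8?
pos_x_1 = 13.5
pos_y_1 = 6
pos_z_1 = 3.5
pos_x_2 = 15
pos_y_2 = 13
pos_z_2 = 7
radius_2 = 3.5
pos_x_3 = 7
pos_y_3 = 9.5
pos_z_3 = 15.5
width_3 = 5
height_3 = 3.5
pos_x_4 = 6
pos_y_4 = 17.5
pos_z_4 = 1.5
radius_4 = 2.5
pos_x_5 = 8
pos_y_5 = 5.5
pos_z_5 = 4.5
pos_x_6 = 14.5
pos_y_6 = 16
pos_z_6 = 2.5
depth_6 = 2.5
height_6 = 4.5
pos_x_7 = 9.5
pos_z_7 = 12.5
pos_x_8 = 2
pos_y_8 = 17.5
pos_z_8 = 6
width_8 = 4.5
height_8 = 7.5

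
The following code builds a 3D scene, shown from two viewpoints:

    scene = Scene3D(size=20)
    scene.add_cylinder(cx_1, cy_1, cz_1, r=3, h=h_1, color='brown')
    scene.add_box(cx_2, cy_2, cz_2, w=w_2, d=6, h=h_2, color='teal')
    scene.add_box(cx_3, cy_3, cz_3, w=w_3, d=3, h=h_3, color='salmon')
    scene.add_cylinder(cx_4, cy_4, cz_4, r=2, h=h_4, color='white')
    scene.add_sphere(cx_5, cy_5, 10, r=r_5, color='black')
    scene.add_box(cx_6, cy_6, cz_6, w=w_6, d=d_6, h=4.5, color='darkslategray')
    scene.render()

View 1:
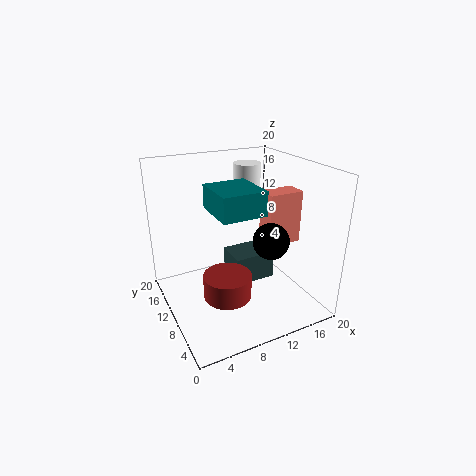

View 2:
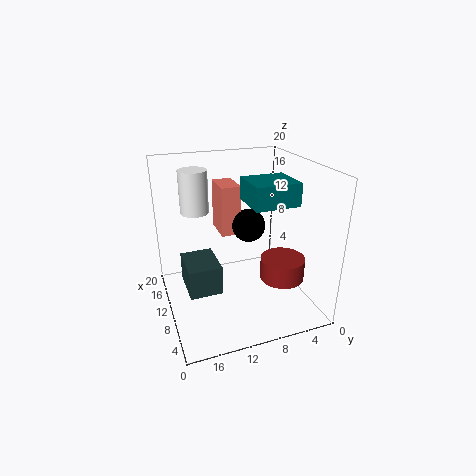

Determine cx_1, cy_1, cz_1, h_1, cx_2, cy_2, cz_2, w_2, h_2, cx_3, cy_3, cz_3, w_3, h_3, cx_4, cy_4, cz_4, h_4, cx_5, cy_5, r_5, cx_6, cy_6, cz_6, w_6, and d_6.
cx_1 = 6, cy_1 = 5, cz_1 = 5, h_1 = 3, cx_2 = 5, cy_2 = 3.5, cz_2 = 15.5, w_2 = 5.5, h_2 = 3, cx_3 = 14, cy_3 = 8, cz_3 = 8.5, w_3 = 5, h_3 = 7.5, cx_4 = 14, cy_4 = 15, cz_4 = 13, h_4 = 6, cx_5 = 13.5, cy_5 = 7, r_5 = 2.5, cx_6 = 11, cy_6 = 12, cz_6 = 0.5, w_6 = 6.5, d_6 = 5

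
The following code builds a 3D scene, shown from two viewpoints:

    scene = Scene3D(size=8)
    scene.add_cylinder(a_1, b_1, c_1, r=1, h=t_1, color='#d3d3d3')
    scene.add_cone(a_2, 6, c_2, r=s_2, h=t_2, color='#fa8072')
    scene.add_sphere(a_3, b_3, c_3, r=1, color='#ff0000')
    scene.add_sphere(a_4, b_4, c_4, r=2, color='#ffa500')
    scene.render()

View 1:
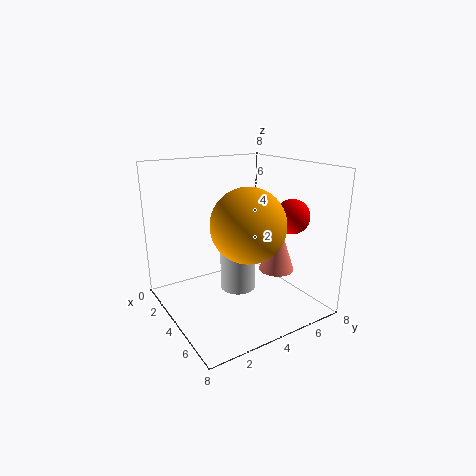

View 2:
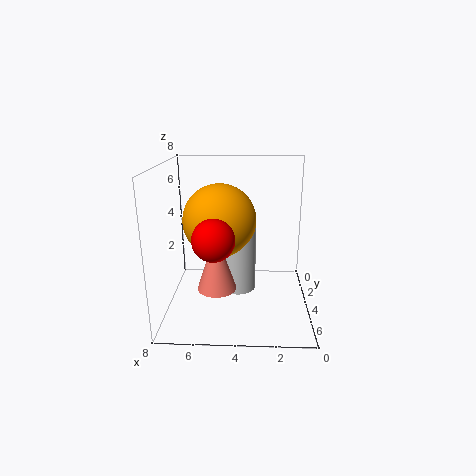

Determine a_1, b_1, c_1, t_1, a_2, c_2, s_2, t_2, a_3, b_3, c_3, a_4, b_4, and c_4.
a_1 = 4, b_1 = 4, c_1 = 1, t_1 = 4, a_2 = 5, c_2 = 2, s_2 = 1, t_2 = 3, a_3 = 5, b_3 = 7, c_3 = 5, a_4 = 5, b_4 = 4, c_4 = 5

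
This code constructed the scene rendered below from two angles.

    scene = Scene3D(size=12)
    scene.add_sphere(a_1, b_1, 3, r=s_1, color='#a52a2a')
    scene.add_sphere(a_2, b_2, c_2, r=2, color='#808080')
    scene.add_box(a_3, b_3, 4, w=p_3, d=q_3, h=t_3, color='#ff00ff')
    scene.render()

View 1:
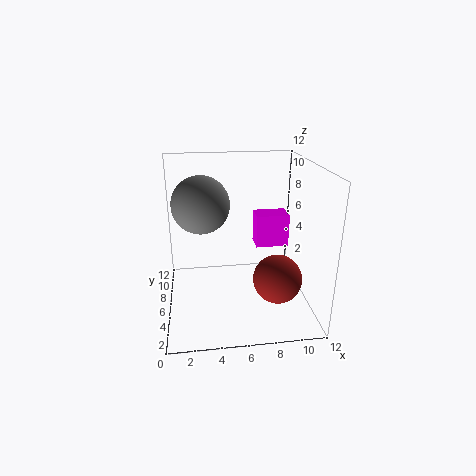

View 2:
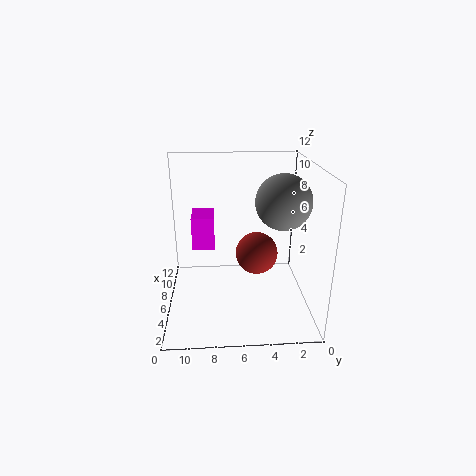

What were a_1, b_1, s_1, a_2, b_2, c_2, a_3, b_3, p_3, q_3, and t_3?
a_1 = 9
b_1 = 4
s_1 = 2
a_2 = 3
b_2 = 3
c_2 = 10
a_3 = 8
b_3 = 8
p_3 = 3
q_3 = 2
t_3 = 3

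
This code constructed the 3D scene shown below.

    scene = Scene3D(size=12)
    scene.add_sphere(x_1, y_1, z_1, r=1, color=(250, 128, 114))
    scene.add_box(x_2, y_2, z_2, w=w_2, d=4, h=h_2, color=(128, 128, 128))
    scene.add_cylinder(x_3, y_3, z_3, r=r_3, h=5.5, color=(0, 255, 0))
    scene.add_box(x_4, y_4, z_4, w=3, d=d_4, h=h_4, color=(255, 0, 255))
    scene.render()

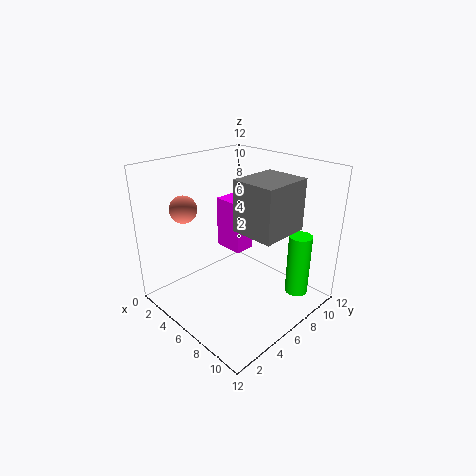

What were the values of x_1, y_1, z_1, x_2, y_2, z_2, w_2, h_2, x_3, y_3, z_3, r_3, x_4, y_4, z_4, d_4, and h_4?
x_1 = 5, y_1 = 1.5, z_1 = 9.5, x_2 = 7, y_2 = 4.5, z_2 = 7.5, w_2 = 3.5, h_2 = 4, x_3 = 9.5, y_3 = 10, z_3 = 0.5, r_3 = 1, x_4 = 0.5, y_4 = 8.5, z_4 = 2.5, d_4 = 2, h_4 = 5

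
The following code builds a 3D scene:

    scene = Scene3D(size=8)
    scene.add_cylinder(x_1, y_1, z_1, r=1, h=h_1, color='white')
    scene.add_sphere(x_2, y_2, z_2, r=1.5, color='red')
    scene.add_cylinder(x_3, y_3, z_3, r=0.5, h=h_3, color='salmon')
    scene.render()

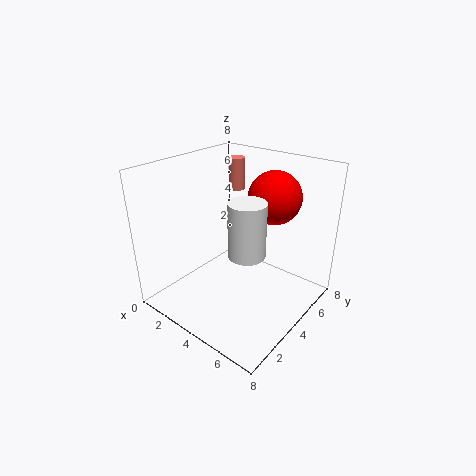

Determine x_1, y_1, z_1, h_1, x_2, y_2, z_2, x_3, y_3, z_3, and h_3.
x_1 = 5; y_1 = 3.5; z_1 = 3.5; h_1 = 3; x_2 = 5; y_2 = 6; z_2 = 6; x_3 = 1.5; y_3 = 7; z_3 = 5.5; h_3 = 2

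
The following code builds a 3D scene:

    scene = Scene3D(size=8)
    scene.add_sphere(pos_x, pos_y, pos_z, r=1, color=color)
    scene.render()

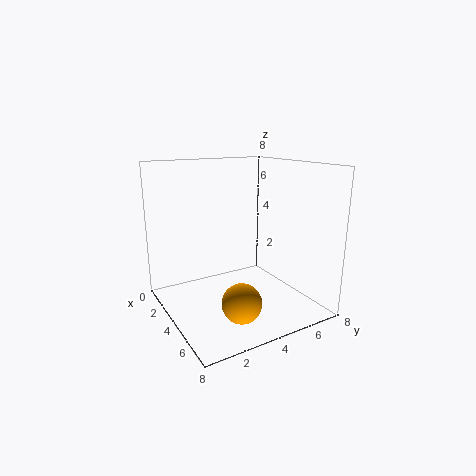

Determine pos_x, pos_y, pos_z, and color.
pos_x = 6.5; pos_y = 2.75; pos_z = 1.5; color = 'orange'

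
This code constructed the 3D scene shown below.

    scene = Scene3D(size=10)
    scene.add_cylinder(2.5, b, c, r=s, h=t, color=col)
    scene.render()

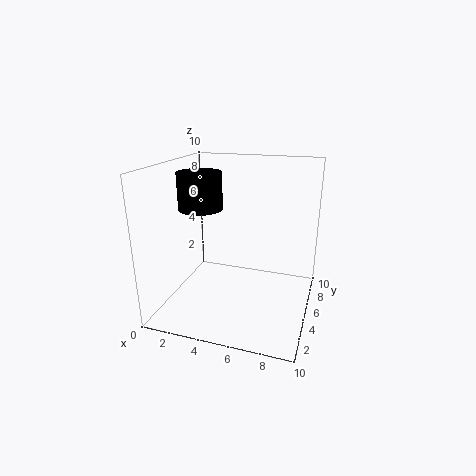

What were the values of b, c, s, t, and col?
b = 4.5
c = 7
s = 1.5
t = 2.5
col = 'black'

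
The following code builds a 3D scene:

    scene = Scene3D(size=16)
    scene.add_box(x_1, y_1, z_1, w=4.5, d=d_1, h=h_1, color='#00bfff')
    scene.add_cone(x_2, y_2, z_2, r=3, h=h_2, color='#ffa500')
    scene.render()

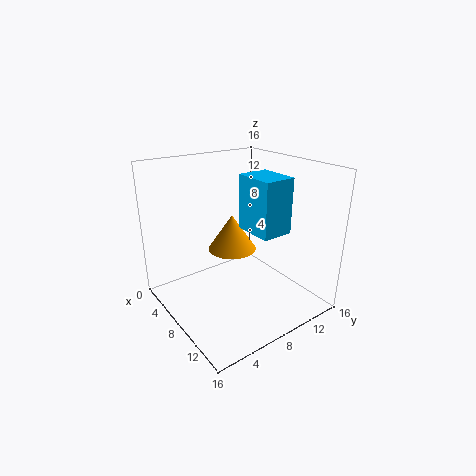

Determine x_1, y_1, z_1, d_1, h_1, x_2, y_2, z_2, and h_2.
x_1 = 7.5, y_1 = 8.5, z_1 = 9, d_1 = 3.5, h_1 = 6, x_2 = 4, y_2 = 10, z_2 = 4.5, h_2 = 4.5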